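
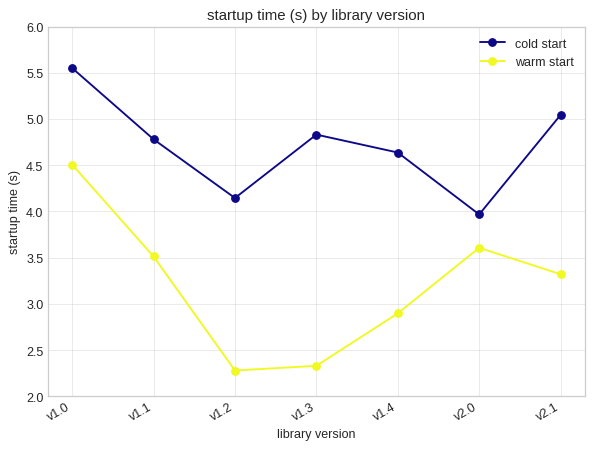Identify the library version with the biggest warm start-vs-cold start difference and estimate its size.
v1.3, ≈ 2.5 s

v1.3: warm start ≈ 2.5, cold start ≈ 5.0 → gap ≈ 2.5. Next-largest (v1.2) is only ≈ 1.5.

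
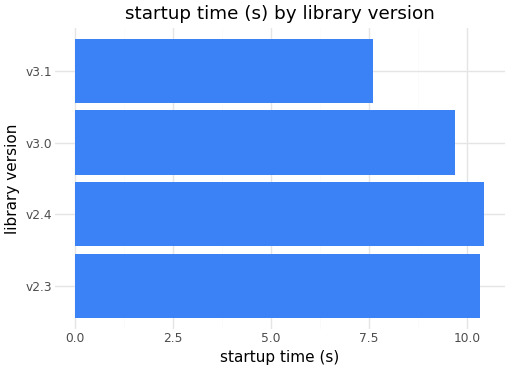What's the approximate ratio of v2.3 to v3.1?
v2.3 ≈ 10, v3.1 ≈ 8; 10/8 ≈ 1.25.

≈ 1.25×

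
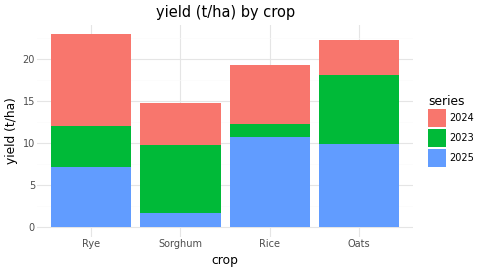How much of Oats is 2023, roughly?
2023 top ≈ 18, bottom ≈ 10; segment ≈ 8.

≈ 8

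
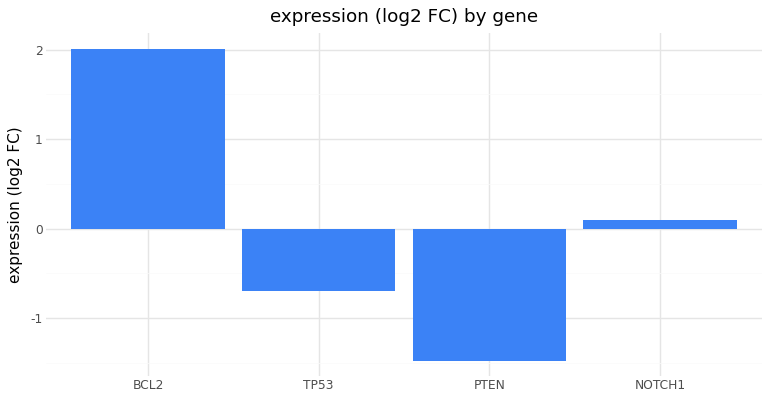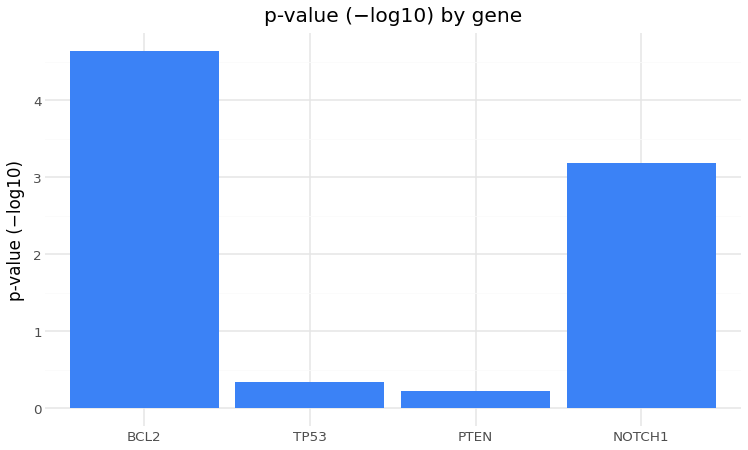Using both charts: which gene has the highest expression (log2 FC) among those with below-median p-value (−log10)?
TP53

Chart 2 median p-value (−log10) ≈ 2; below-median genes: TP53, PTEN. Among those, TP53 has the highest expression (log2 FC) (≈ -0.6).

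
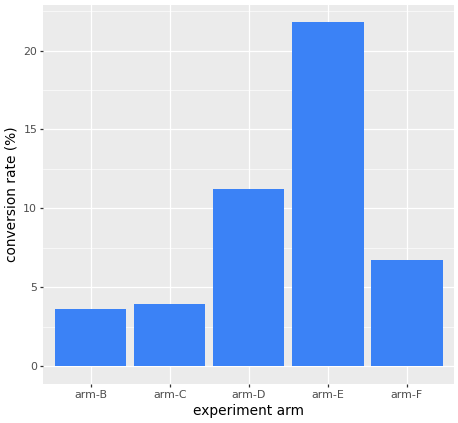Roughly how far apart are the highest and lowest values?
≈ 18

Max arm-E ≈ 22, min arm-B ≈ 4; range ≈ 18.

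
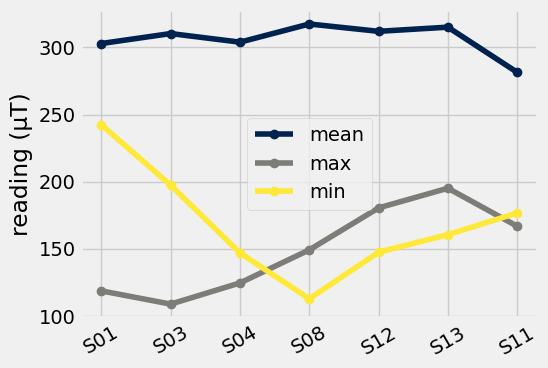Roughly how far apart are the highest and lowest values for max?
Max S13 ≈ 200, min S03 ≈ 100; range ≈ 100.

≈ 100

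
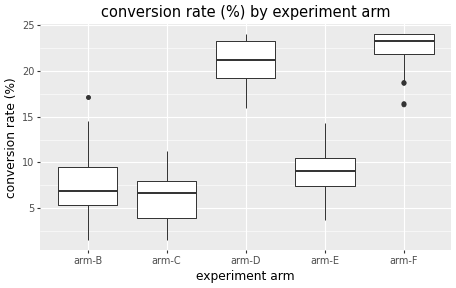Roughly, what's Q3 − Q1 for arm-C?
Q3 ≈ 8, Q1 ≈ 4; IQR ≈ 4.

≈ 4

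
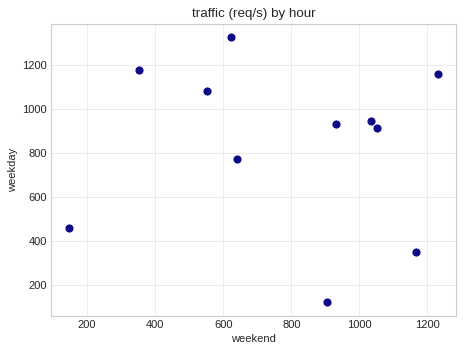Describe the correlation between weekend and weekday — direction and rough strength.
no clear correlation

Points are roughly uncorrelated; weak (|r| ≈ 0.1).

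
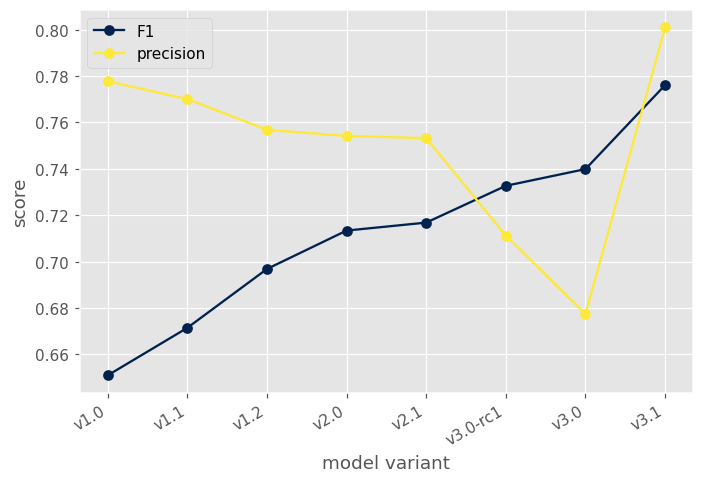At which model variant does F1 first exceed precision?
v3.0-rc1

v2.1: F1 ≈ 0.72 vs precision ≈ 0.76 (not yet); v3.0-rc1: F1 ≈ 0.74 vs precision ≈ 0.72 (first crossover).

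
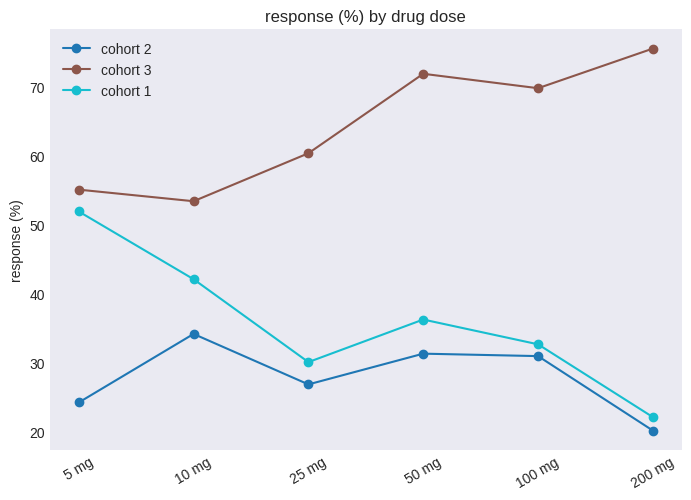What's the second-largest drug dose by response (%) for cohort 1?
Top 3 for cohort 1: 5 mg ≈ 50, 10 mg ≈ 40, 50 mg ≈ 35.

10 mg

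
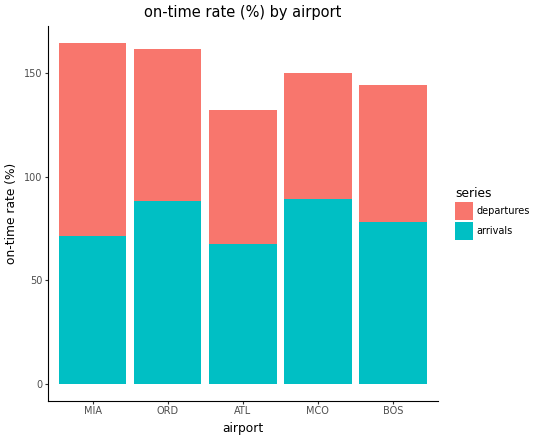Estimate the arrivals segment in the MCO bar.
arrivals top ≈ 80, bottom ≈ 0; segment ≈ 80.

≈ 80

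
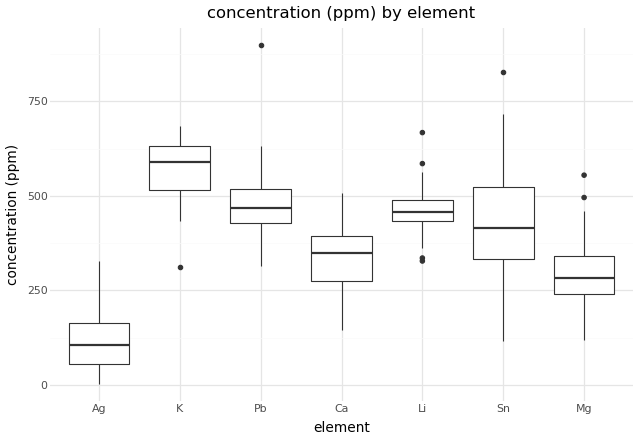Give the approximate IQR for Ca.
Q3 ≈ 400, Q1 ≈ 300; IQR ≈ 100.

≈ 100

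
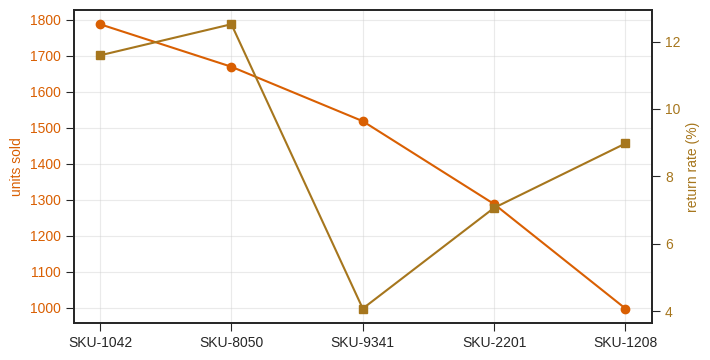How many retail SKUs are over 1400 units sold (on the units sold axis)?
3

Above 1400: SKU-1042, SKU-8050, SKU-9341.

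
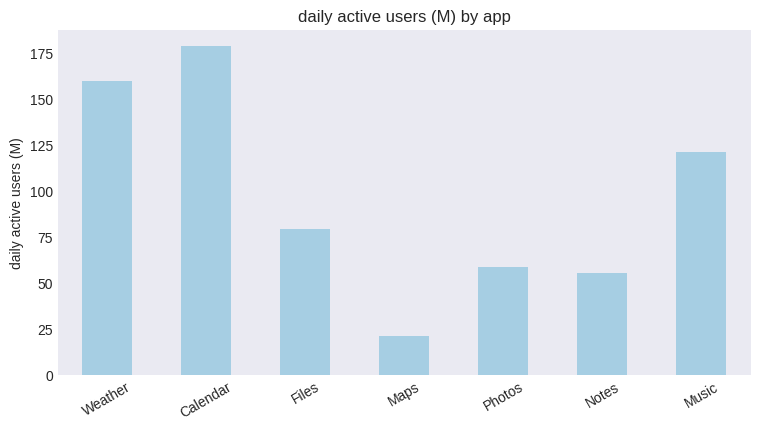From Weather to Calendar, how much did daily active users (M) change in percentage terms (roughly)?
≈ +12.5%

Weather ≈ 160, Calendar ≈ 180; (180 − 160) / 160 ≈ +12.5%.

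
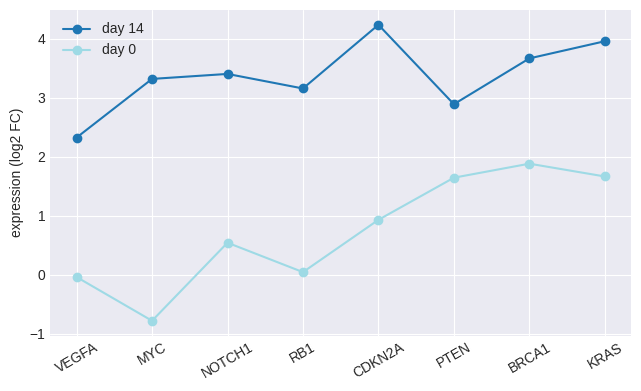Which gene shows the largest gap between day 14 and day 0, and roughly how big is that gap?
MYC, ≈ 4.5 log2 FC

MYC: day 14 ≈ 3.5, day 0 ≈ -1.0 → gap ≈ 4.5. Next-largest (CDKN2A) is only ≈ 3.0.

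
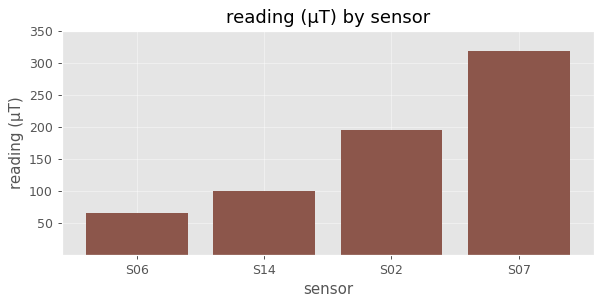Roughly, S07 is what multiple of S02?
S07 ≈ 300, S02 ≈ 200; 300/200 ≈ 1.5.

≈ 1.5×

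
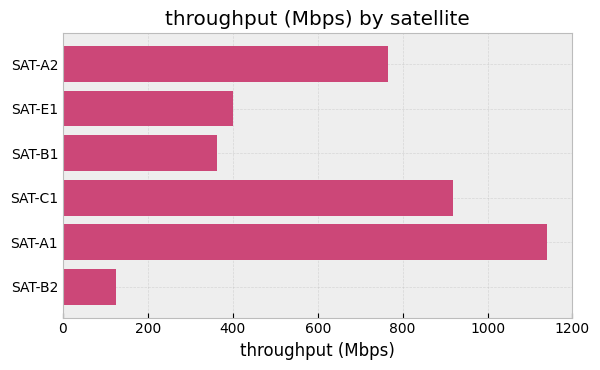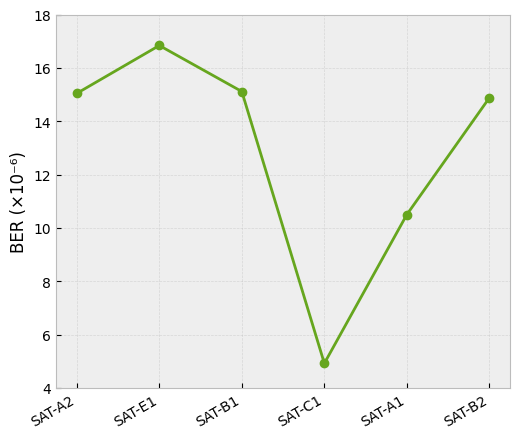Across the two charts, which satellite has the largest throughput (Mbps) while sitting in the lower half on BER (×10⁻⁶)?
SAT-A1

Chart 2 median BER (×10⁻⁶) ≈ 14; below-median satellites: SAT-C1, SAT-A1, SAT-B2. Among those, SAT-A1 has the highest throughput (Mbps) (≈ 1200).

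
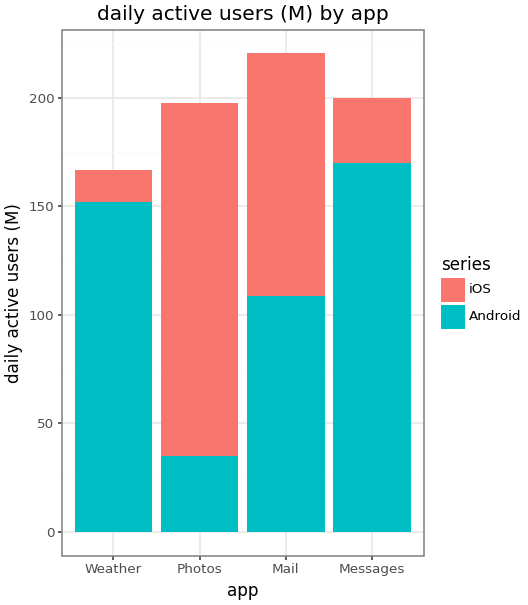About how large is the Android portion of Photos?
≈ 40

Android top ≈ 40, bottom ≈ 0; segment ≈ 40.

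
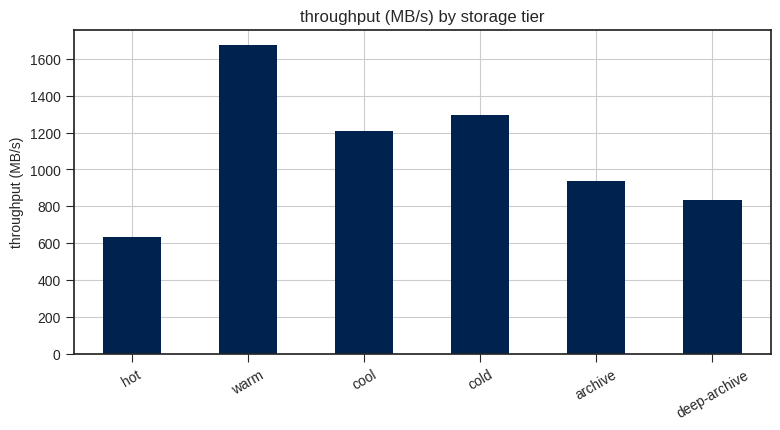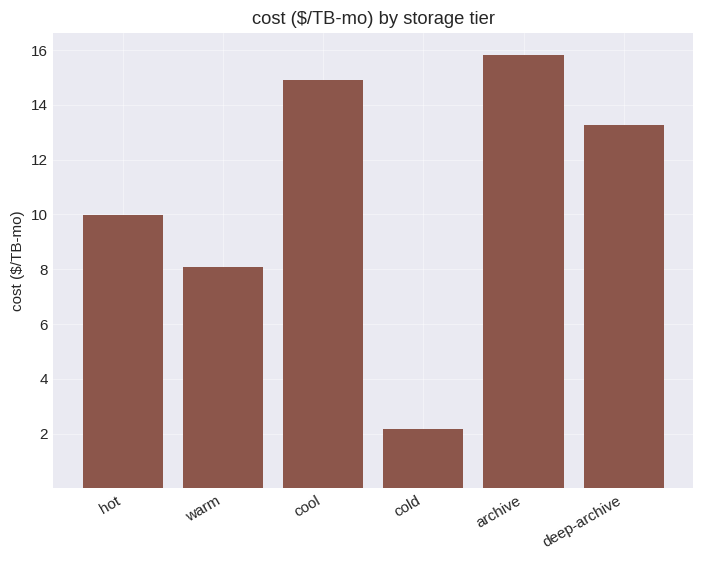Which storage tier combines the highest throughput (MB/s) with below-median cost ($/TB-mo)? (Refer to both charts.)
Chart 2 median cost ($/TB-mo) ≈ 12; below-median storage tiers: hot, warm, cold. Among those, warm has the highest throughput (MB/s) (≈ 1600).

warm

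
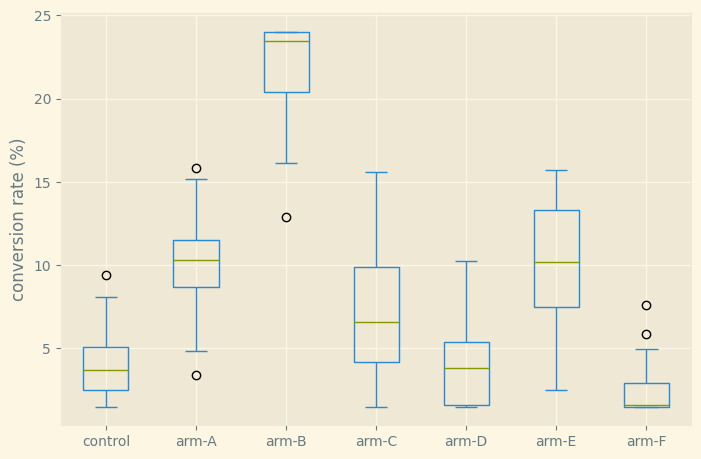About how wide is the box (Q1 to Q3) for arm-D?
Q3 ≈ 6, Q1 ≈ 2; IQR ≈ 4.

≈ 4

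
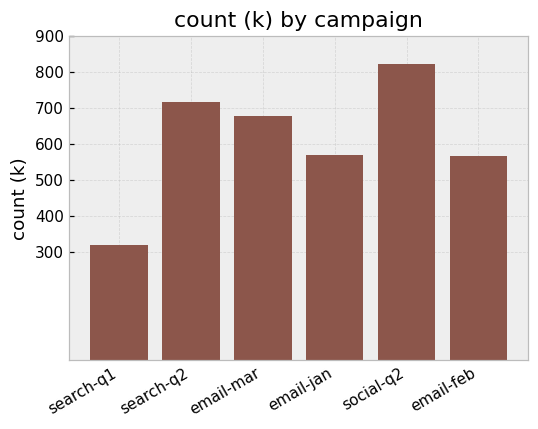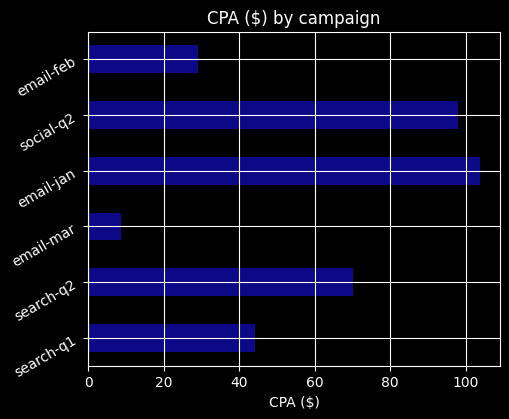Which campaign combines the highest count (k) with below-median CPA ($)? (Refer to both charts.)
Chart 2 median CPA ($) ≈ 60; below-median campaigns: search-q1, email-mar, email-feb. Among those, email-mar has the highest count (k) (≈ 700).

email-mar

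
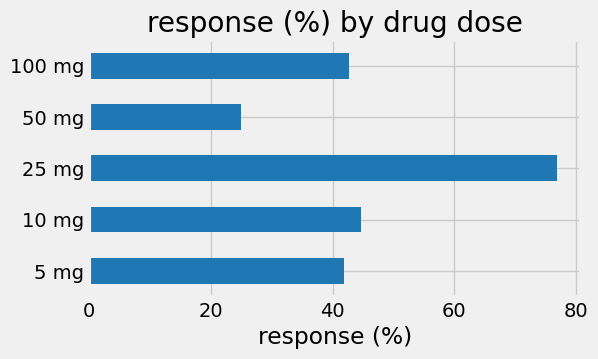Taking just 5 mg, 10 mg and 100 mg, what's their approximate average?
≈ 40

(40 + 40 + 40) / 3 ≈ 40.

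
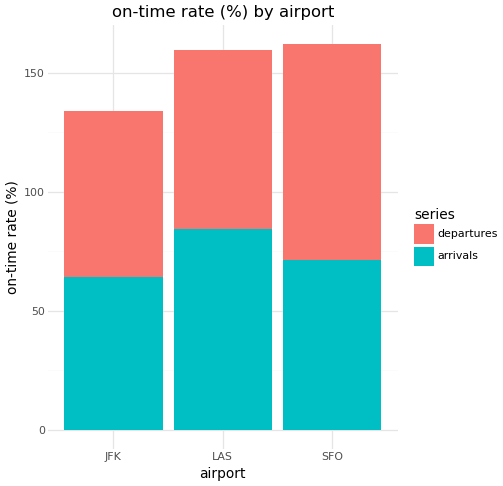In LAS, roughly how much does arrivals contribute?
arrivals top ≈ 80, bottom ≈ 0; segment ≈ 80.

≈ 80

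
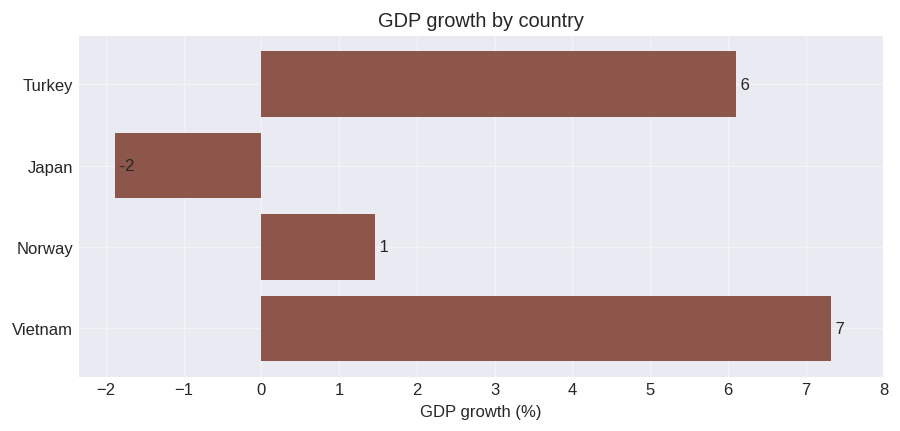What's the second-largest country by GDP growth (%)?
Turkey

Top 3: Vietnam ≈ 7, Turkey ≈ 6, Norway ≈ 1.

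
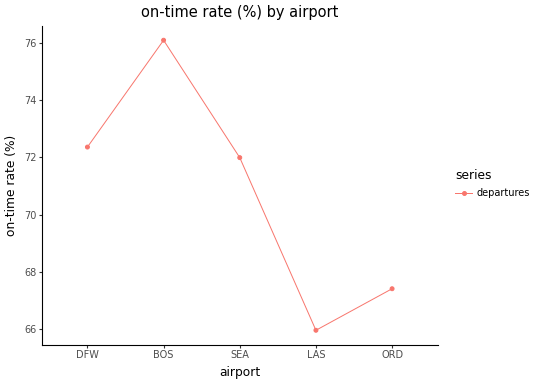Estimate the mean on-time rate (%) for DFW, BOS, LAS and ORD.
≈ 70

(72 + 76 + 66 + 67) / 4 ≈ 70.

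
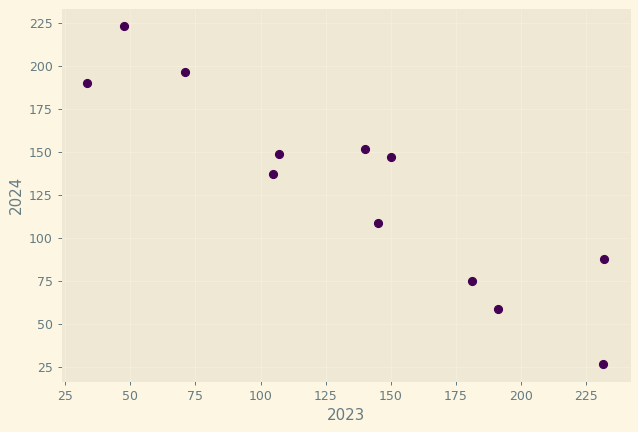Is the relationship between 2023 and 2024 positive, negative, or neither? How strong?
negative, strong

Points are negatively correlated; strong (|r| ≈ 0.9).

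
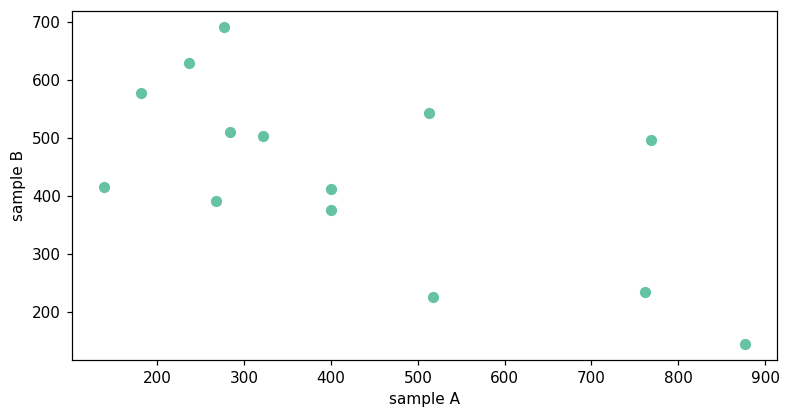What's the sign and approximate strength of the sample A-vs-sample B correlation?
negative, moderate

Points are negatively correlated; moderate (|r| ≈ 0.6).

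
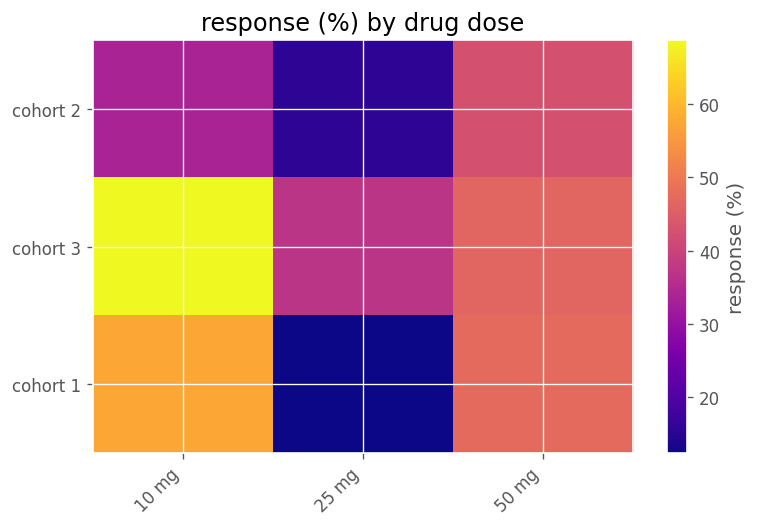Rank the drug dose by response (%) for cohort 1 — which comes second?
50 mg

Top 3 for cohort 1: 10 mg ≈ 55, 50 mg ≈ 45, 25 mg ≈ 10.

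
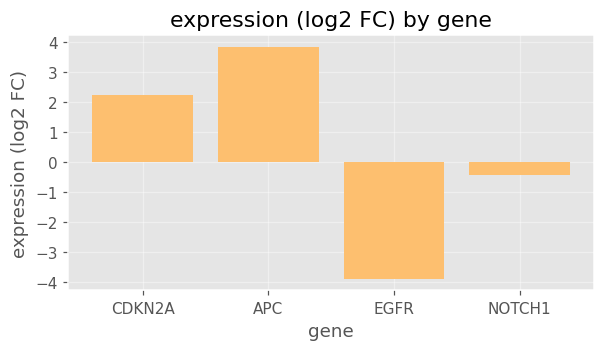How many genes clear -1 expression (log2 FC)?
Above -1: CDKN2A, APC, NOTCH1.

3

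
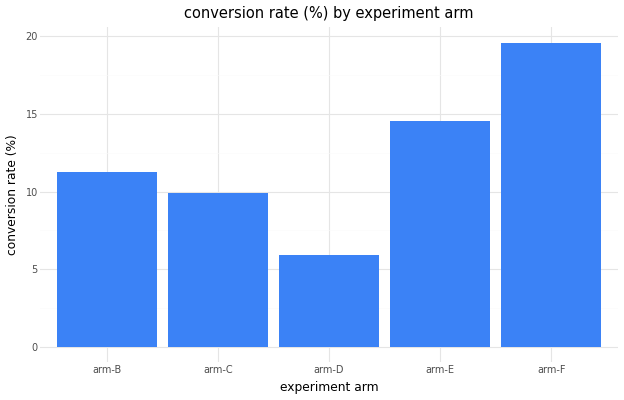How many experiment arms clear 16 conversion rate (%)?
1

Above 16: arm-F.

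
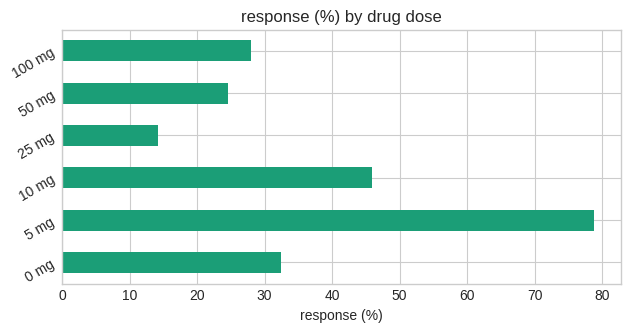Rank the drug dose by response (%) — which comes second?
10 mg

Top 3: 5 mg ≈ 80, 10 mg ≈ 50, 0 mg ≈ 30.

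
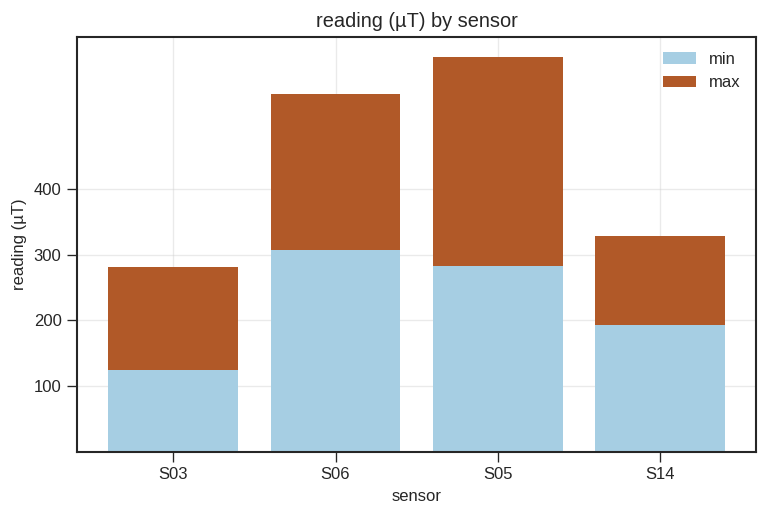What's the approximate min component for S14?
min top ≈ 200, bottom ≈ 0; segment ≈ 200.

≈ 200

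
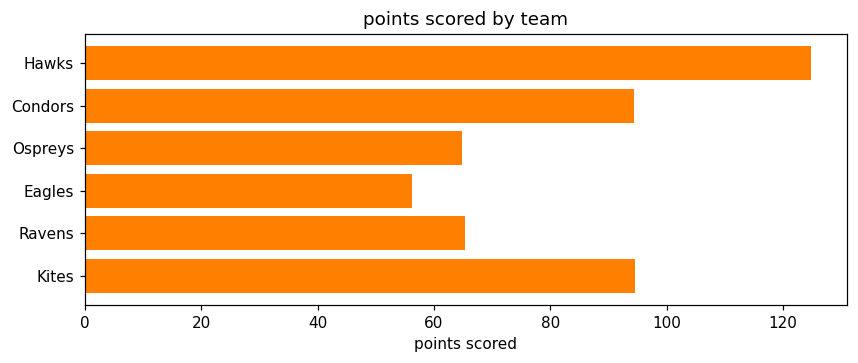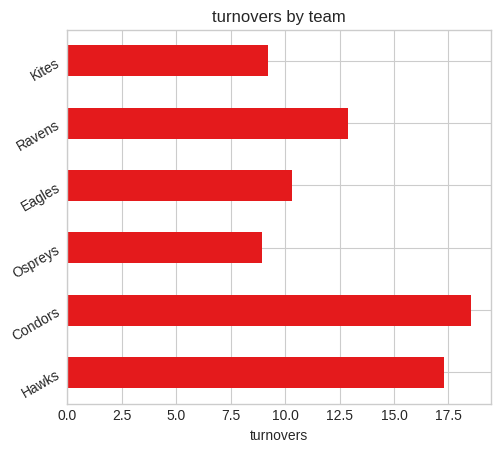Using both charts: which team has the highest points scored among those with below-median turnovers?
Chart 2 median turnovers ≈ 12; below-median teams: Ospreys, Eagles, Kites. Among those, Kites has the highest points scored (≈ 100).

Kites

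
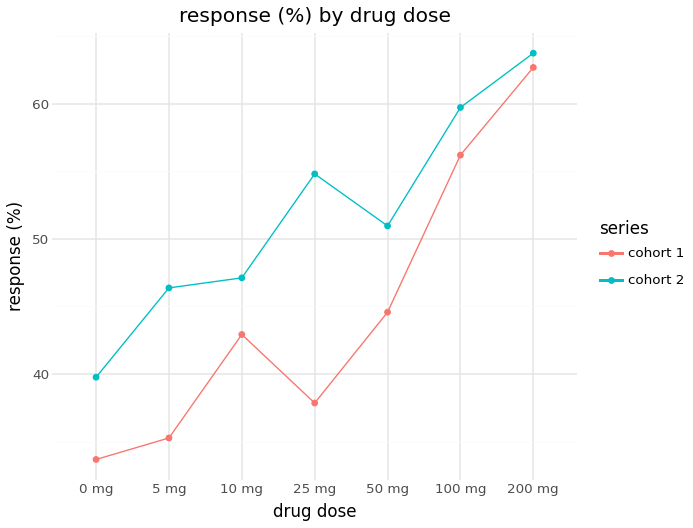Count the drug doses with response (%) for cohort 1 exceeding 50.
2

Above 50: 100 mg, 200 mg.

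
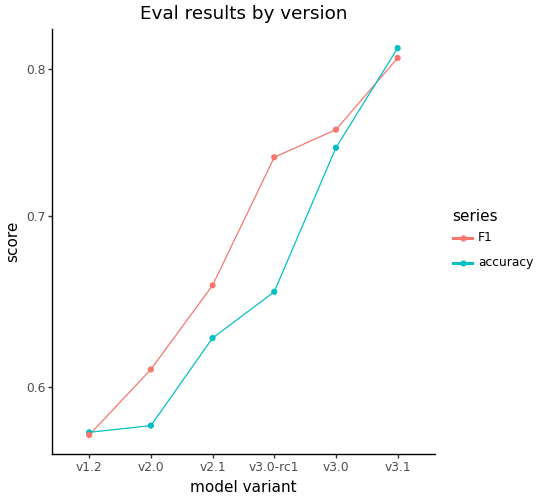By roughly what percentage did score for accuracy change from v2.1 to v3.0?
≈ +15.4%

v2.1 ≈ 0.65, v3.0 ≈ 0.75; (0.75 − 0.65) / 0.65 ≈ +15.4%.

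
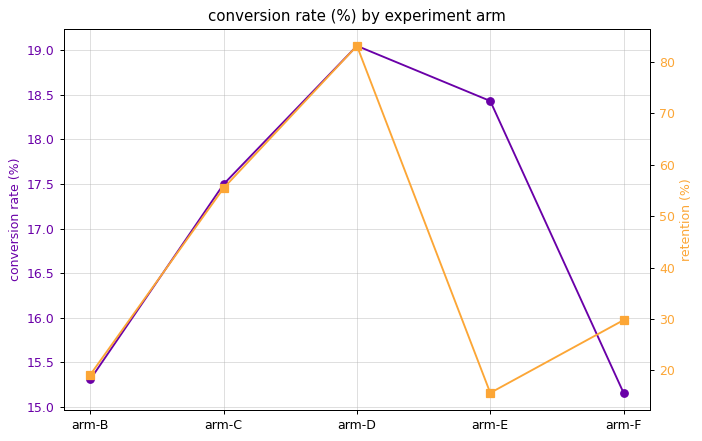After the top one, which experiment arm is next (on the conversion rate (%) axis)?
arm-E

Top 3 (on the conversion rate (%) axis): arm-D ≈ 19.0, arm-E ≈ 18.5, arm-C ≈ 17.5.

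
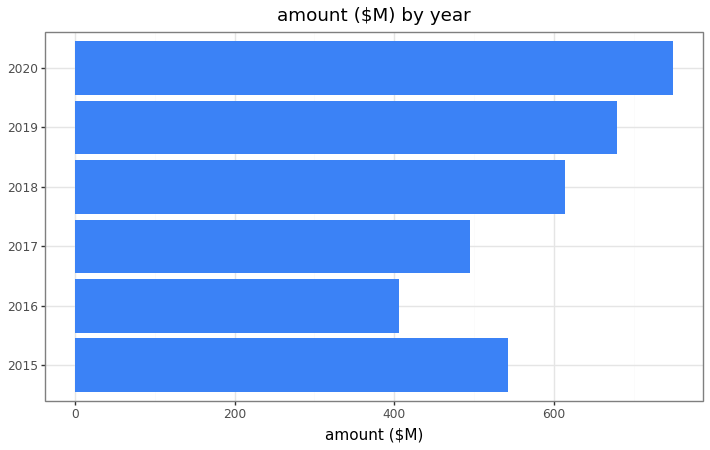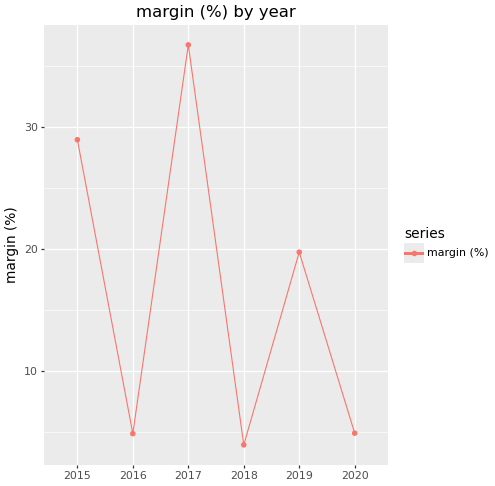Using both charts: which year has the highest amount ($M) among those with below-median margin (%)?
2020

Chart 2 median margin (%) ≈ 10; below-median years: 2016, 2018, 2020. Among those, 2020 has the highest amount ($M) (≈ 700).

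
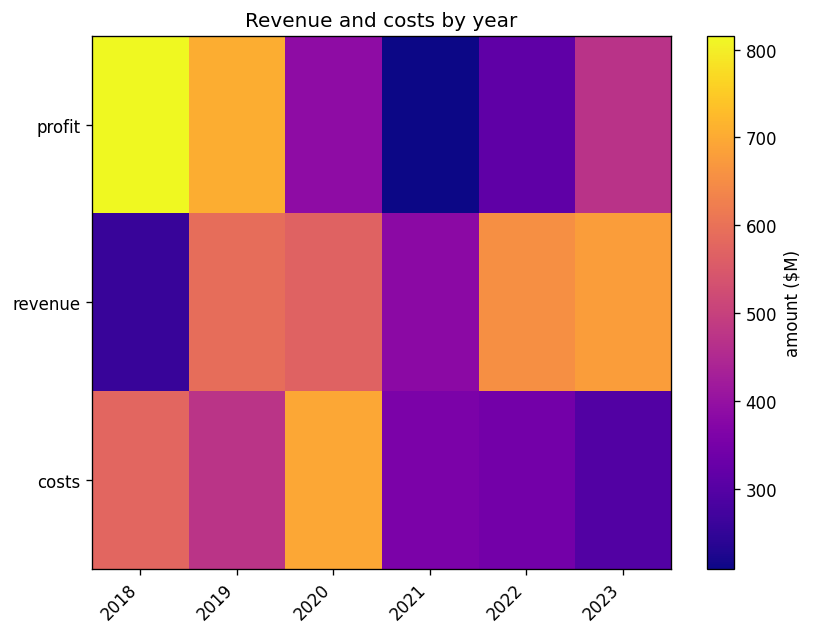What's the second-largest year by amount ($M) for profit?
2019

Top 3 for profit: 2018 ≈ 800, 2019 ≈ 700, 2023 ≈ 500.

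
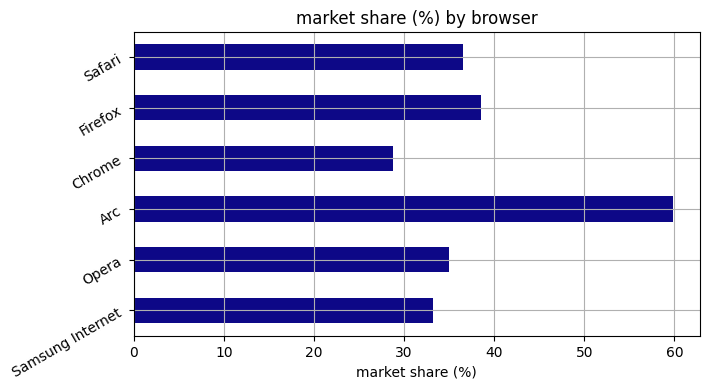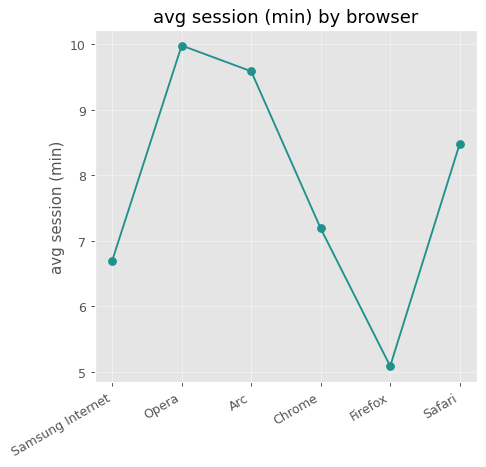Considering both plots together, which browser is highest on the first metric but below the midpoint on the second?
Chart 2 median avg session (min) ≈ 8; below-median browsers: Samsung Internet, Chrome, Firefox. Among those, Firefox has the highest market share (%) (≈ 40).

Firefox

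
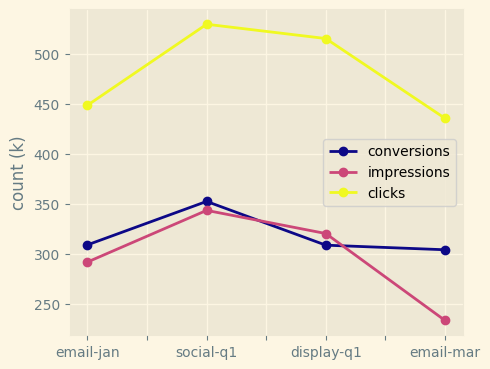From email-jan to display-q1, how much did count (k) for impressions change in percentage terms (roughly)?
≈ +8.3%

email-jan ≈ 300, display-q1 ≈ 325; (325 − 300) / 300 ≈ +8.3%.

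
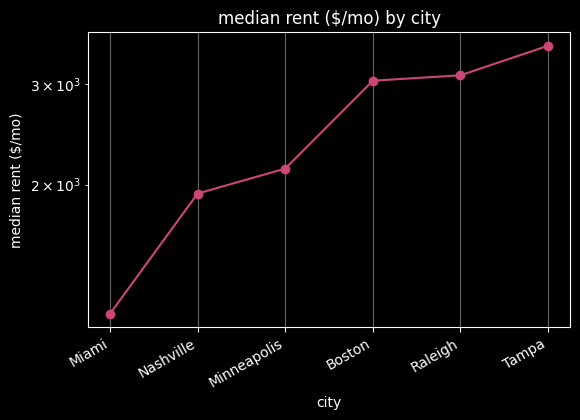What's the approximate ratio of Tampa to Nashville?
Tampa ≈ 3600, Nashville ≈ 2000; 3600/2000 ≈ 1.8.

≈ 1.8×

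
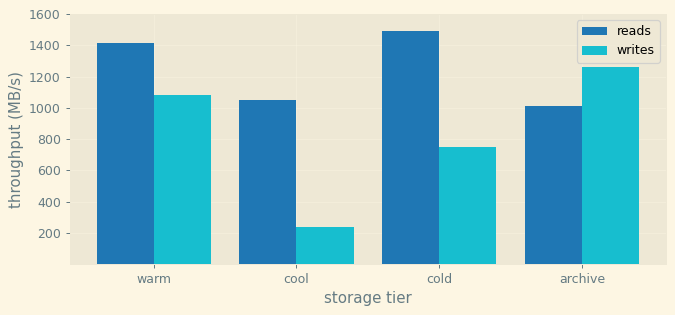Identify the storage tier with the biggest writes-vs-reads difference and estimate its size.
cool, ≈ 800 MB/s

cool: writes ≈ 200, reads ≈ 1000 → gap ≈ 800. Next-largest (cold) is only ≈ 600.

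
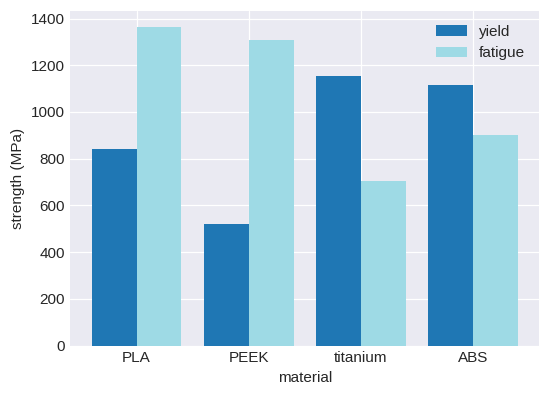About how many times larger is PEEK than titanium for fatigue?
PEEK ≈ 1400, titanium ≈ 800; 1400/800 ≈ 1.75.

≈ 1.75×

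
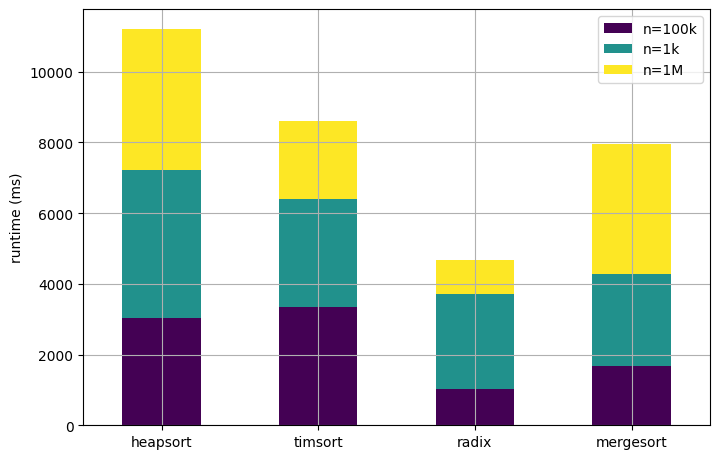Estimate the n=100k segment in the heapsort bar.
≈ 3000

n=100k top ≈ 3000, bottom ≈ 0; segment ≈ 3000.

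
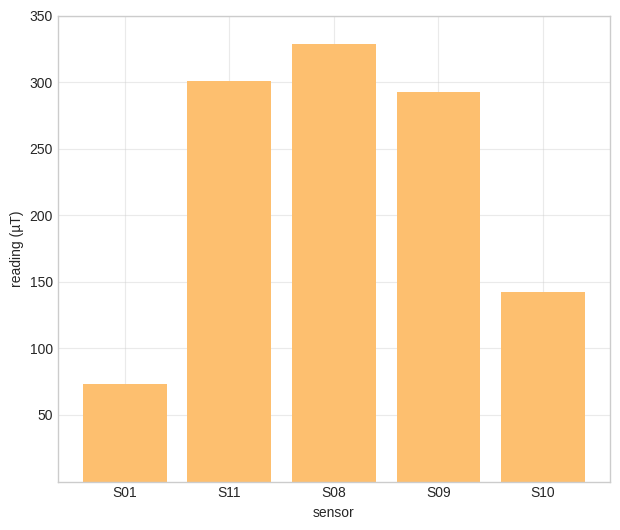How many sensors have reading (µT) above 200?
Above 200: S11, S08, S09.

3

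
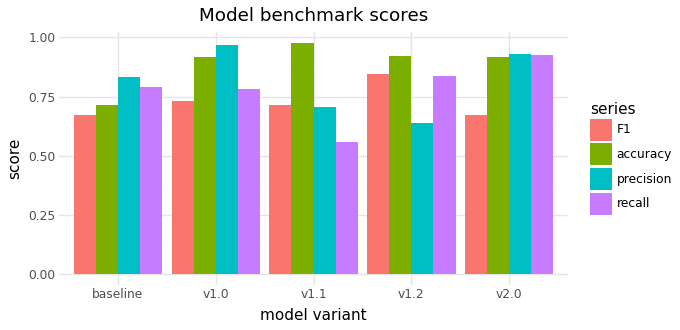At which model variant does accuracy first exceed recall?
v1.0

baseline: accuracy ≈ 0.7 vs recall ≈ 0.8 (not yet); v1.0: accuracy ≈ 0.9 vs recall ≈ 0.8 (first crossover).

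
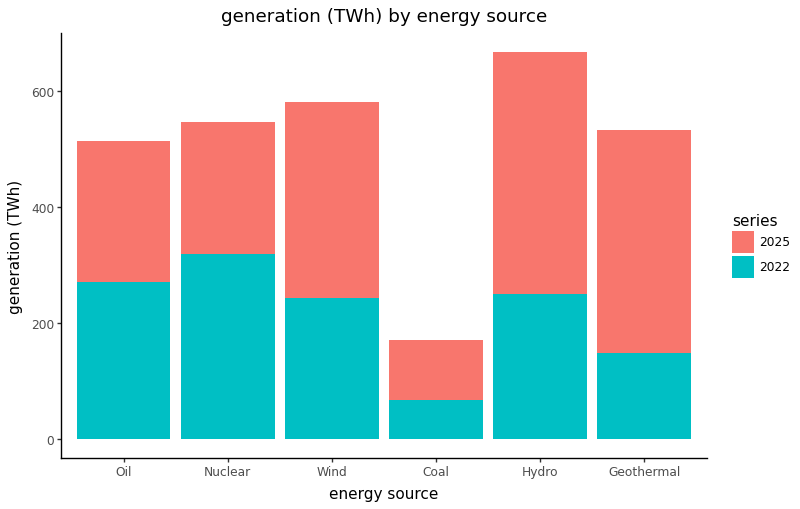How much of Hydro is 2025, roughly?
2025 top ≈ 700, bottom ≈ 200; segment ≈ 500.

≈ 500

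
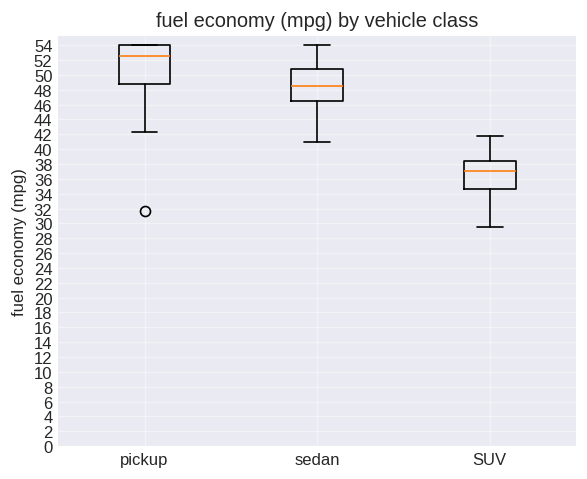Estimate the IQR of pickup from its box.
Q3 ≈ 54, Q1 ≈ 48; IQR ≈ 6.

≈ 6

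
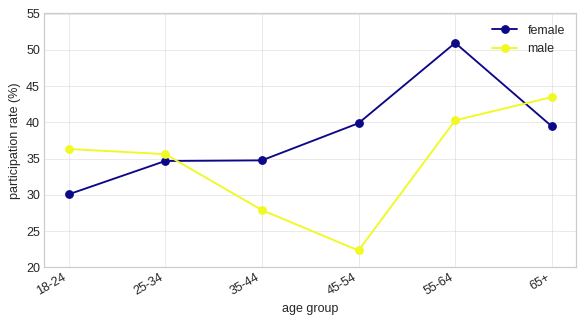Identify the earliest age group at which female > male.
25-34: female ≈ 35 vs male ≈ 35 (not yet); 35-44: female ≈ 35 vs male ≈ 30 (first crossover).

35-44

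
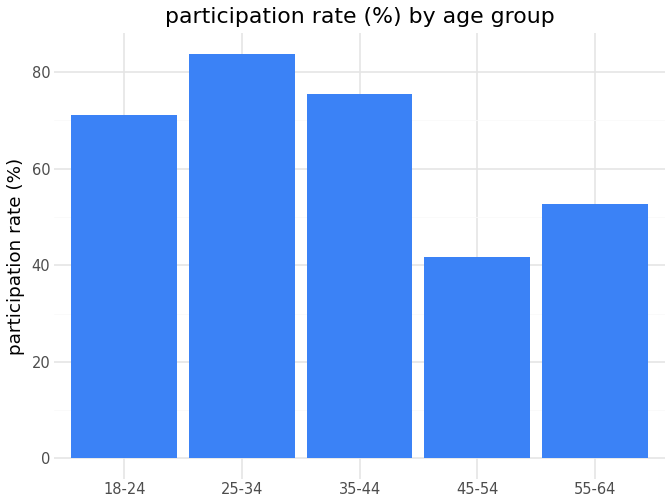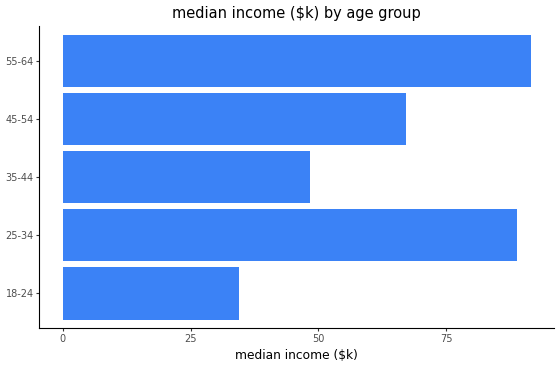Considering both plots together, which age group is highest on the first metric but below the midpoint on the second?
35-44

Chart 2 median median income ($k) ≈ 70; below-median age groups: 18-24, 35-44. Among those, 35-44 has the highest participation rate (%) (≈ 80).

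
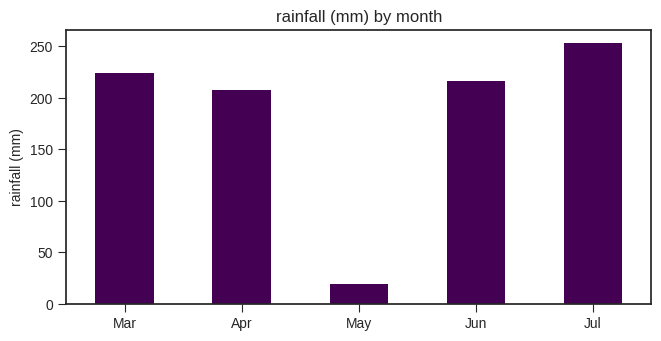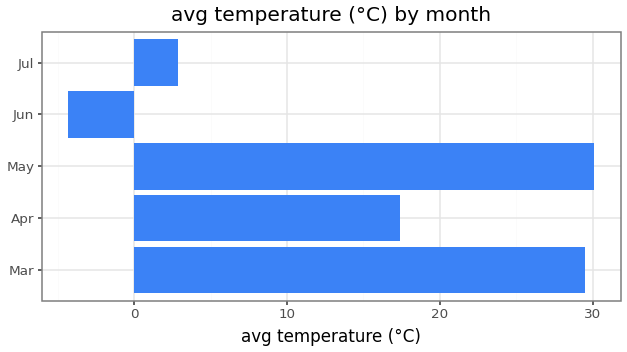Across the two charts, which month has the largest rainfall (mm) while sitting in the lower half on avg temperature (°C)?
Jul

Chart 2 median avg temperature (°C) ≈ 15; below-median months: Jun, Jul. Among those, Jul has the highest rainfall (mm) (≈ 250).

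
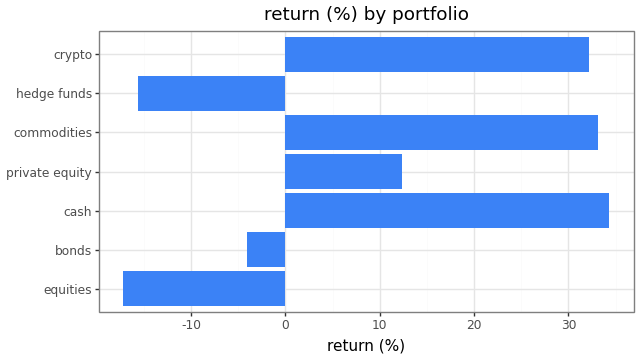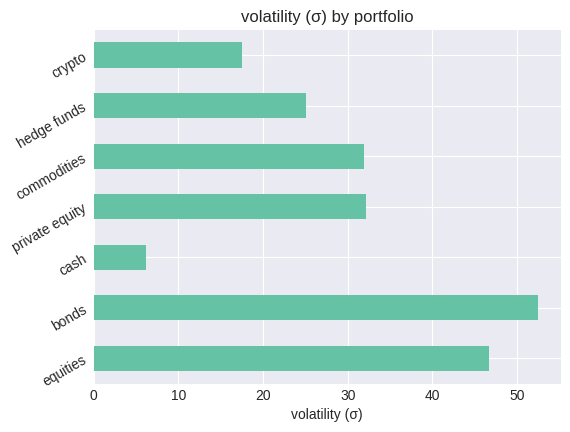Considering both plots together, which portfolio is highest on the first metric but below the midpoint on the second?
Chart 2 median volatility (σ) ≈ 30; below-median portfolios: cash, hedge funds, crypto. Among those, cash has the highest return (%) (≈ 35).

cash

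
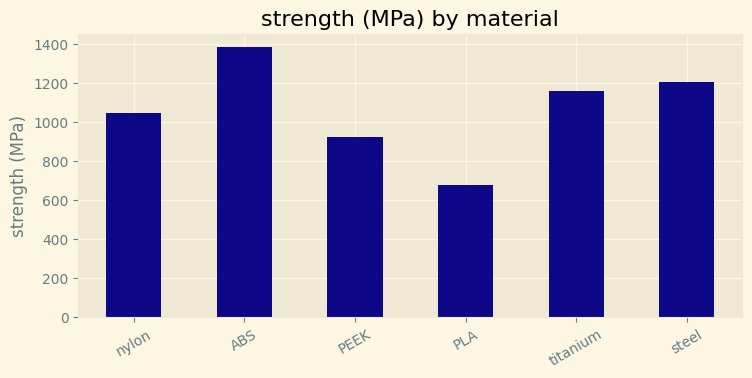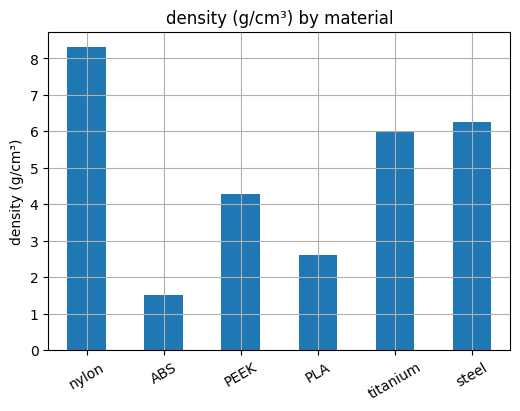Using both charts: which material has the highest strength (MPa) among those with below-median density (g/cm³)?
Chart 2 median density (g/cm³) ≈ 5; below-median materials: ABS, PEEK, PLA. Among those, ABS has the highest strength (MPa) (≈ 1400).

ABS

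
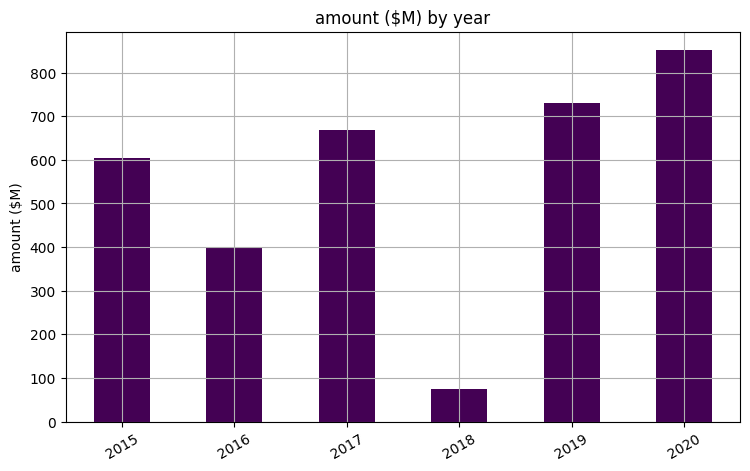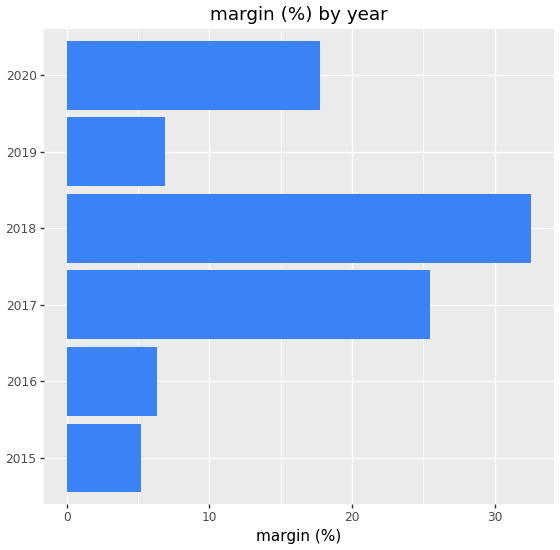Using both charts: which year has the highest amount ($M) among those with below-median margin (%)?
Chart 2 median margin (%) ≈ 10; below-median years: 2015, 2016, 2019. Among those, 2019 has the highest amount ($M) (≈ 700).

2019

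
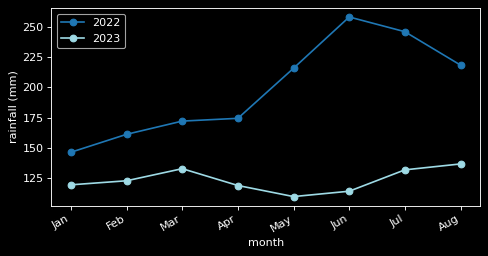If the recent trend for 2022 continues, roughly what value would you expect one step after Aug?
Last three: 260, 240, 220 → slope ≈ -20/step → next ≈ 200.

≈ 200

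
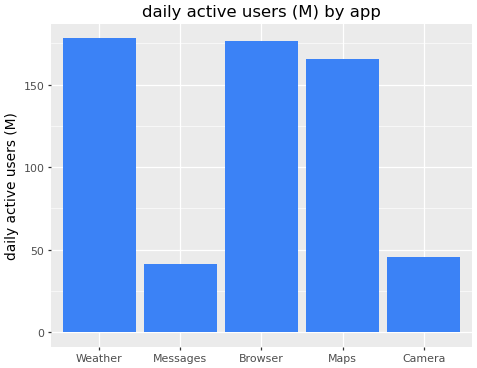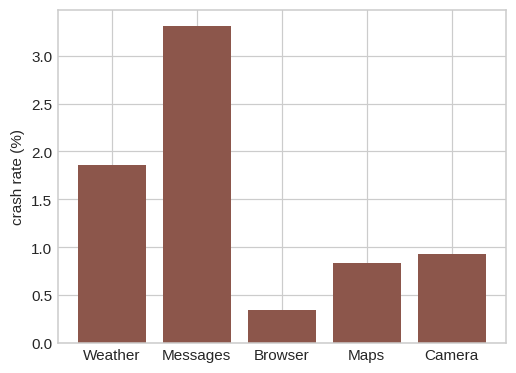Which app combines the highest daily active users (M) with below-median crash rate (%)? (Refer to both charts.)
Chart 2 median crash rate (%) ≈ 1; below-median apps: Browser, Maps. Among those, Browser has the highest daily active users (M) (≈ 180).

Browser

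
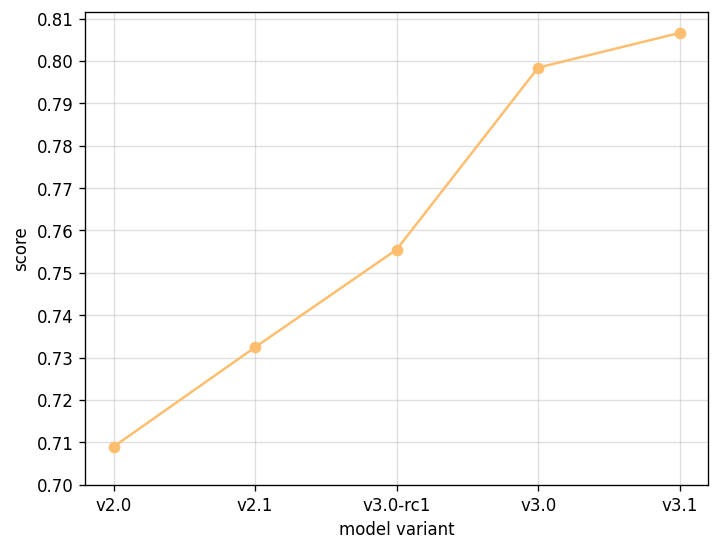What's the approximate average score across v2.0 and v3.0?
(0.71 + 0.80) / 2 ≈ 0.76.

≈ 0.76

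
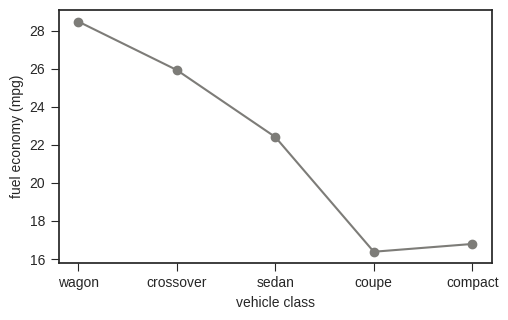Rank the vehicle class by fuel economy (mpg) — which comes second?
Top 3: wagon ≈ 28, crossover ≈ 26, sedan ≈ 22.

crossover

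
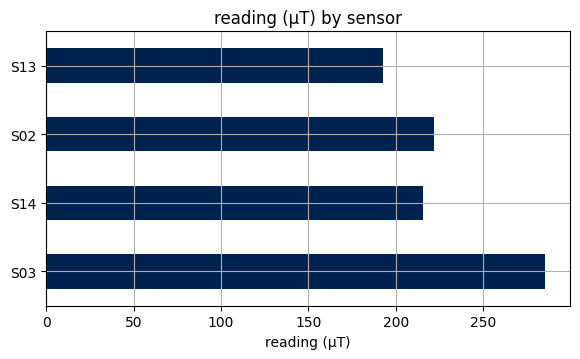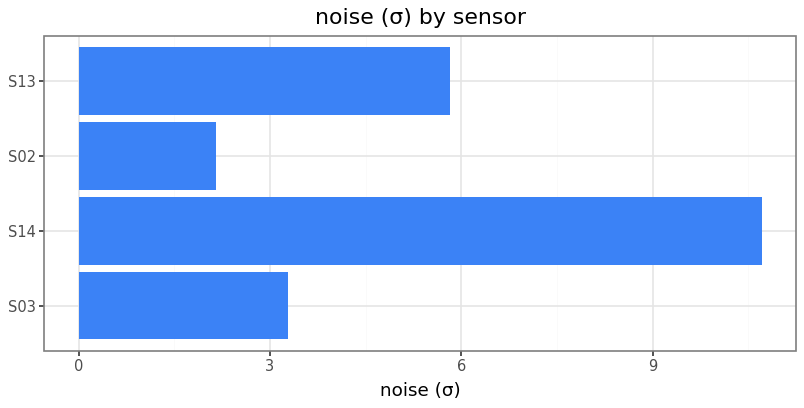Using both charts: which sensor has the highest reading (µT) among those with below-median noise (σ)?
S03

Chart 2 median noise (σ) ≈ 5; below-median sensors: S03, S02. Among those, S03 has the highest reading (µT) (≈ 300).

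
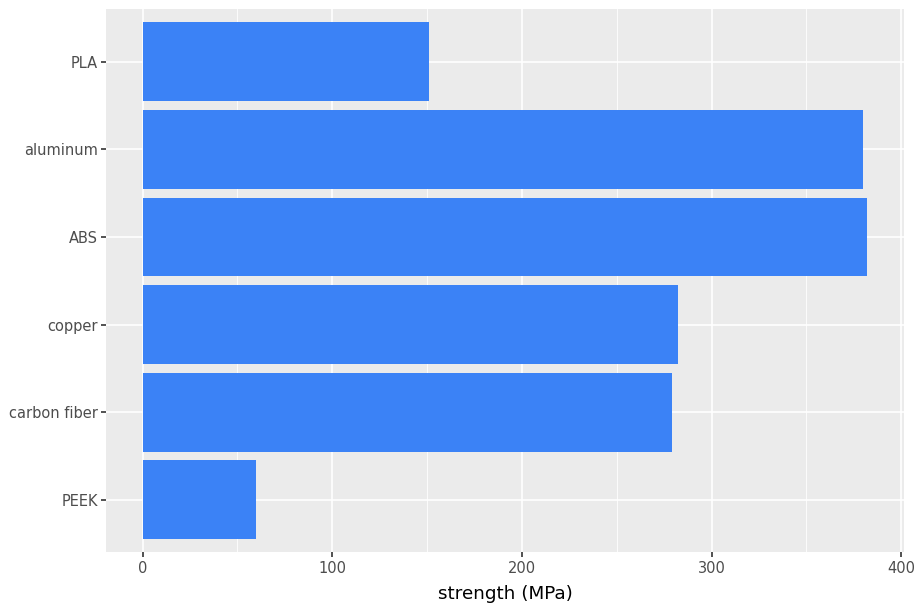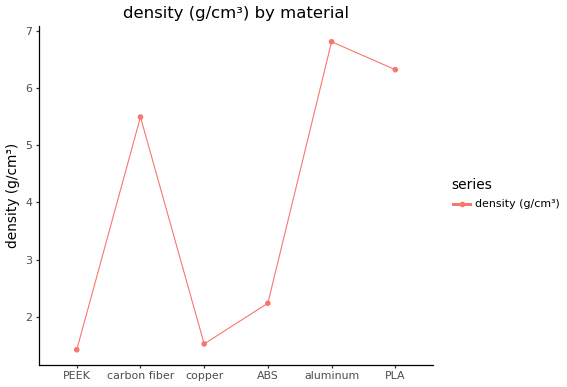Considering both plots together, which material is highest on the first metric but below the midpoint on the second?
Chart 2 median density (g/cm³) ≈ 4; below-median materials: PEEK, copper, ABS. Among those, ABS has the highest strength (MPa) (≈ 400).

ABS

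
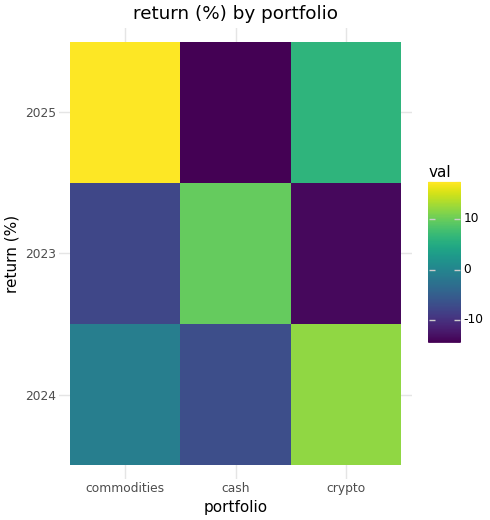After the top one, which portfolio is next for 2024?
commodities

Top 3 for 2024: crypto ≈ 10, commodities ≈ 0, cash ≈ -5.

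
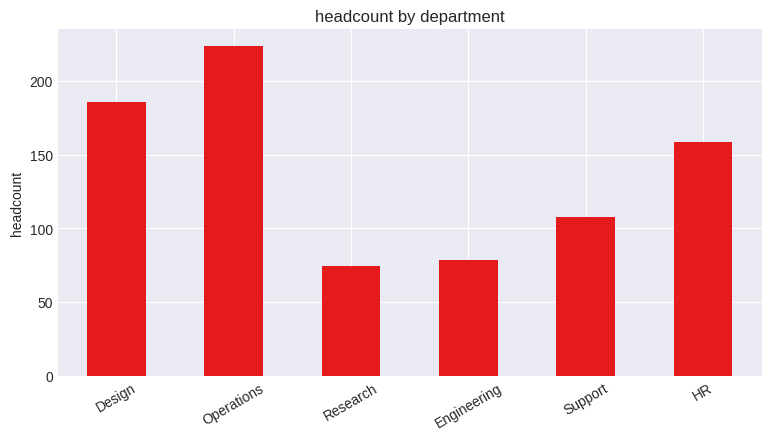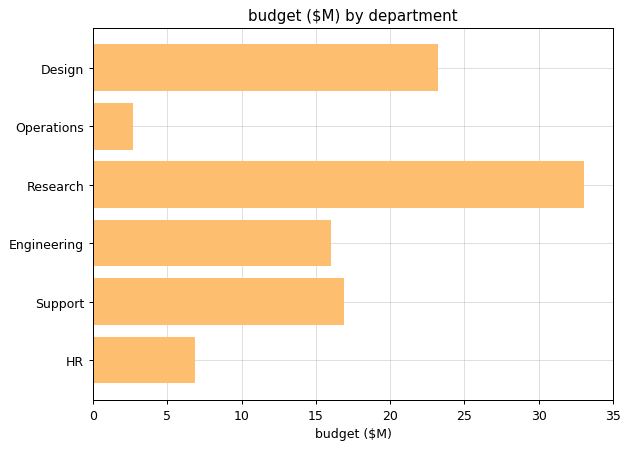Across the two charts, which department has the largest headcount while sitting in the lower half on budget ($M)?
Chart 2 median budget ($M) ≈ 15; below-median departments: Operations, Engineering, HR. Among those, Operations has the highest headcount (≈ 225).

Operations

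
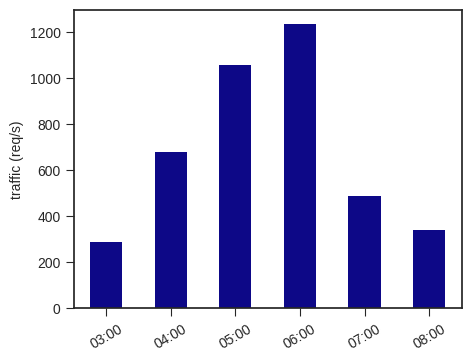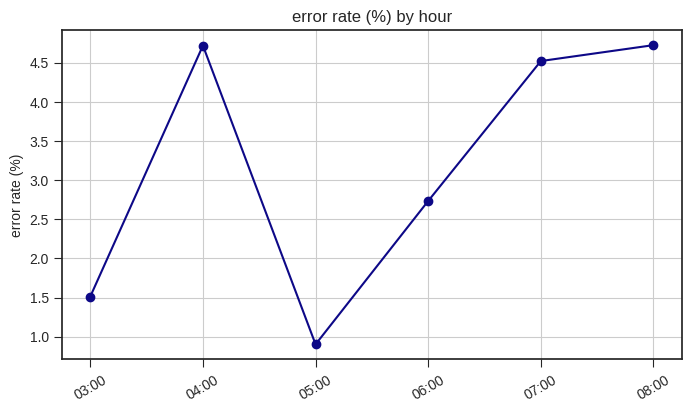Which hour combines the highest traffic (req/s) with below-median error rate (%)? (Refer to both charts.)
06:00

Chart 2 median error rate (%) ≈ 3.5; below-median hours: 03:00, 05:00, 06:00. Among those, 06:00 has the highest traffic (req/s) (≈ 1200).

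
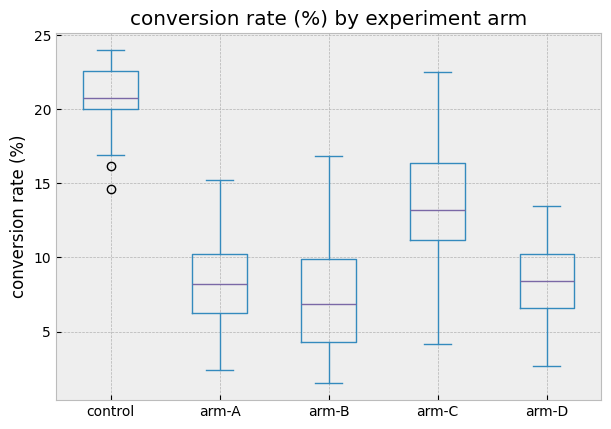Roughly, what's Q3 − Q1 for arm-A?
≈ 4

Q3 ≈ 10, Q1 ≈ 6; IQR ≈ 4.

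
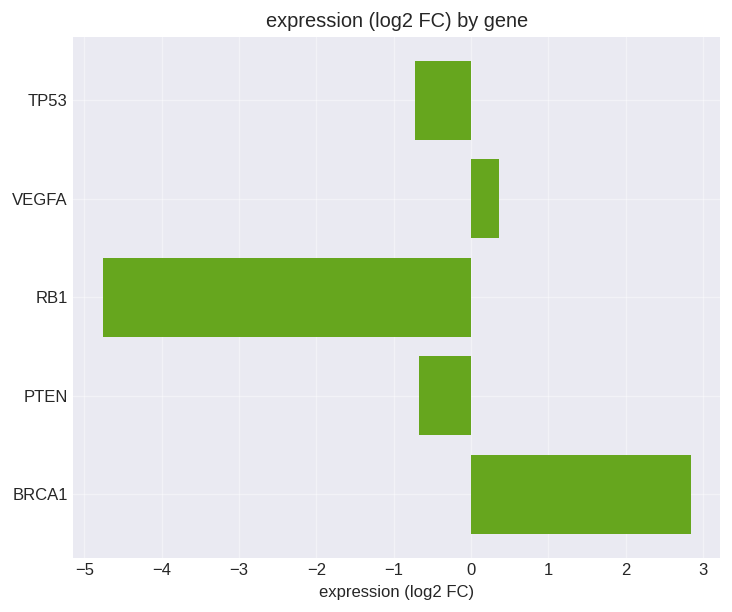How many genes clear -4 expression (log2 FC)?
4

Above -4: TP53, VEGFA, PTEN, BRCA1.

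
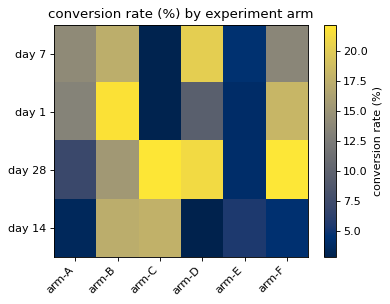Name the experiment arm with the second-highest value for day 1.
Top 3 for day 1: arm-B ≈ 22, arm-F ≈ 18, arm-A ≈ 14.

arm-F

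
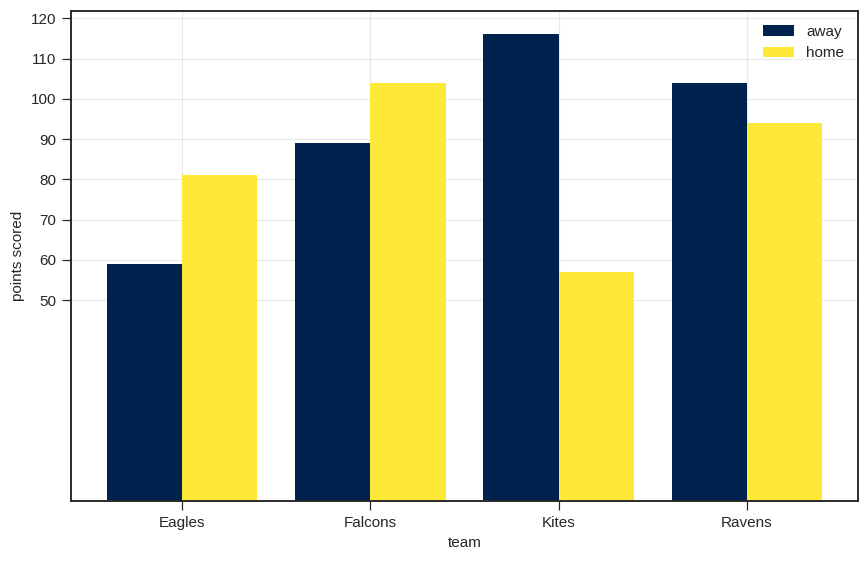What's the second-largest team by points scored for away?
Top 3 for away: Kites ≈ 120, Ravens ≈ 100, Falcons ≈ 90.

Ravens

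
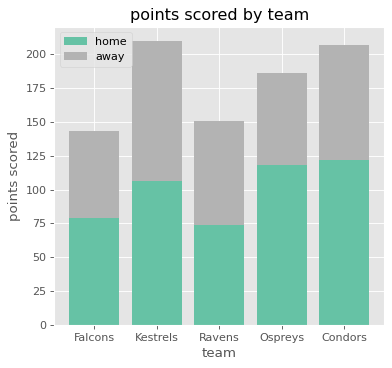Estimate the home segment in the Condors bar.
home top ≈ 120, bottom ≈ 0; segment ≈ 120.

≈ 120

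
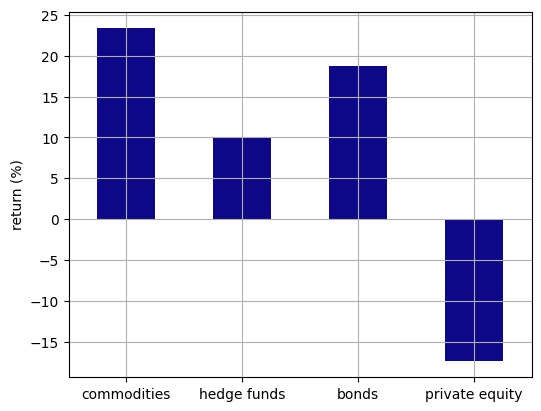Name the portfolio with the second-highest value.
Top 3: commodities ≈ 25, bonds ≈ 20, hedge funds ≈ 10.

bonds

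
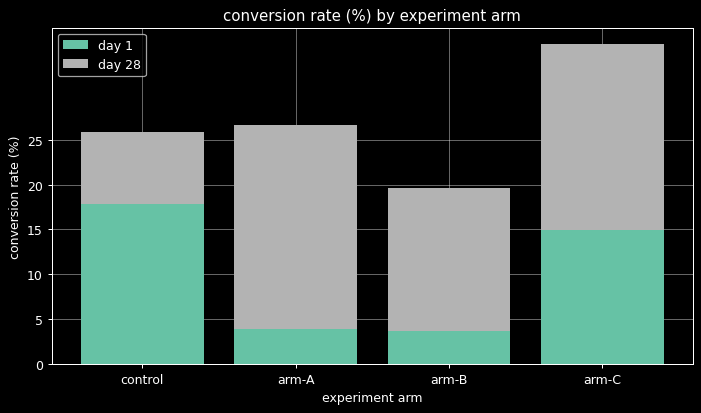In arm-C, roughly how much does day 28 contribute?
≈ 20

day 28 top ≈ 35, bottom ≈ 15; segment ≈ 20.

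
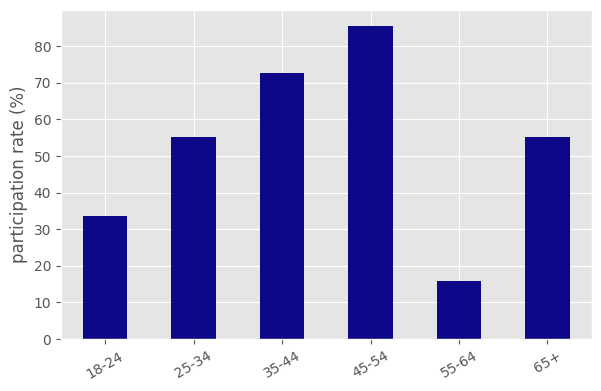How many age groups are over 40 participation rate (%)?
Above 40: 25-34, 35-44, 45-54, 65+.

4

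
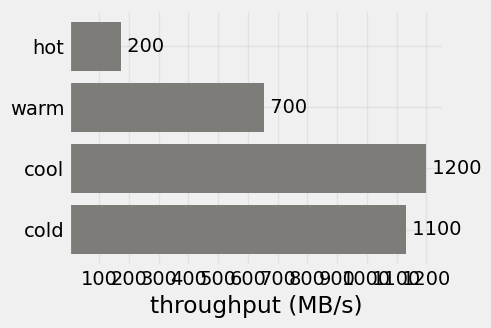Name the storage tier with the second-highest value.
Top 3: cool ≈ 1200, cold ≈ 1100, warm ≈ 700.

cold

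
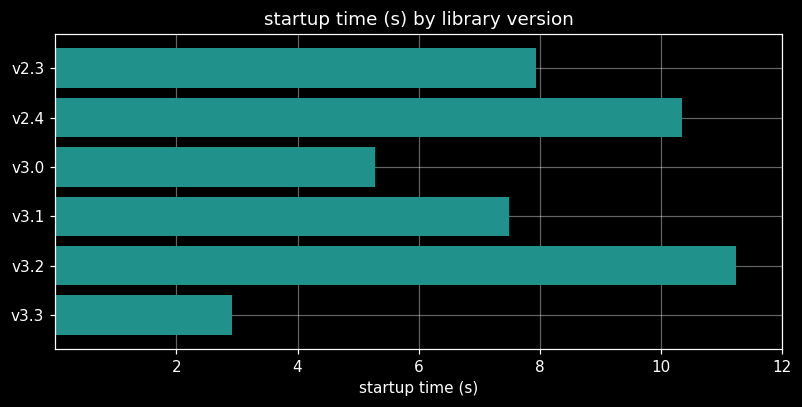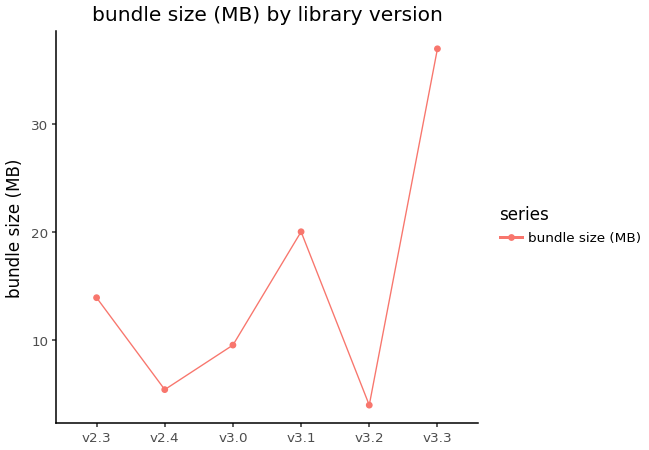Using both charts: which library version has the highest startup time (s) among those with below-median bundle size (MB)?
Chart 2 median bundle size (MB) ≈ 10; below-median library versions: v2.4, v3.0, v3.2. Among those, v3.2 has the highest startup time (s) (≈ 12).

v3.2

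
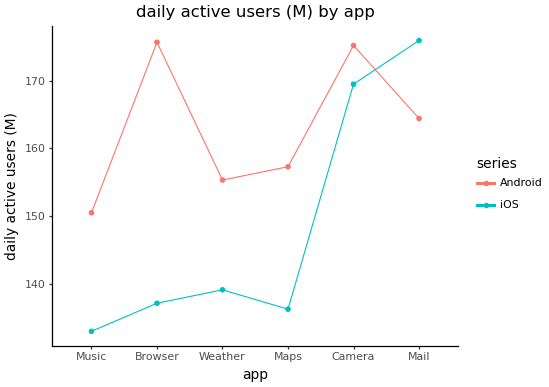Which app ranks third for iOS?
Weather

Top 4 for iOS: Mail ≈ 175, Camera ≈ 170, Weather ≈ 140, Browser ≈ 135.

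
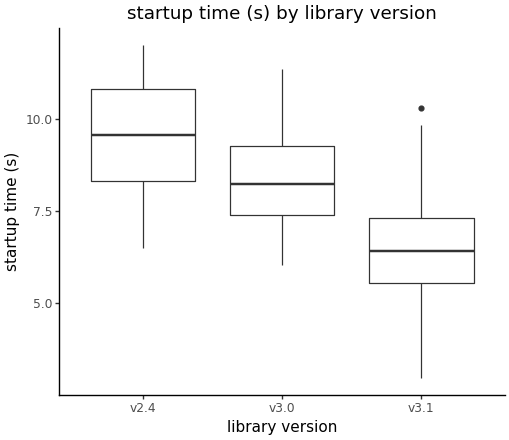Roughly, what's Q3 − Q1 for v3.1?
Q3 ≈ 7.5, Q1 ≈ 5.5; IQR ≈ 2.0.

≈ 2.0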